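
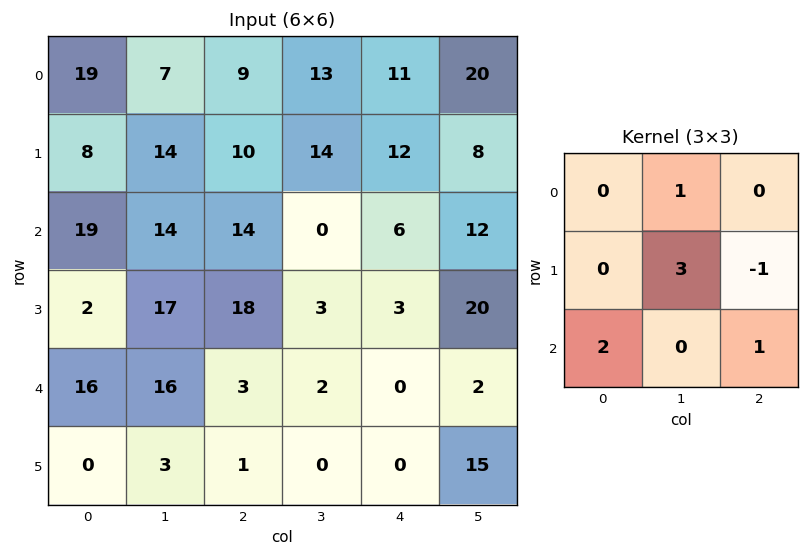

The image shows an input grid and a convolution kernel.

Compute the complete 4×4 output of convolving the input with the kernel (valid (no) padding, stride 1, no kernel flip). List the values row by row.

91 53 77 51
64 89 47 44
82 99 12 1
63 31 11 16

Output[0,0]: The receptive field on the input at this output position is [19 7 9 / 8 14 10 / 19 14 14]. Elementwise product with the kernel and sum: 7·1 + 14·3 + 10·-1 + 19·2 + 14·1.
Output[0,1]: The receptive field on the input at this output position is [7 9 13 / 14 10 14 / 14 14 0]. Elementwise product with the kernel and sum: 9·1 + 10·3 + 14·-1 + 14·2 + 0·1.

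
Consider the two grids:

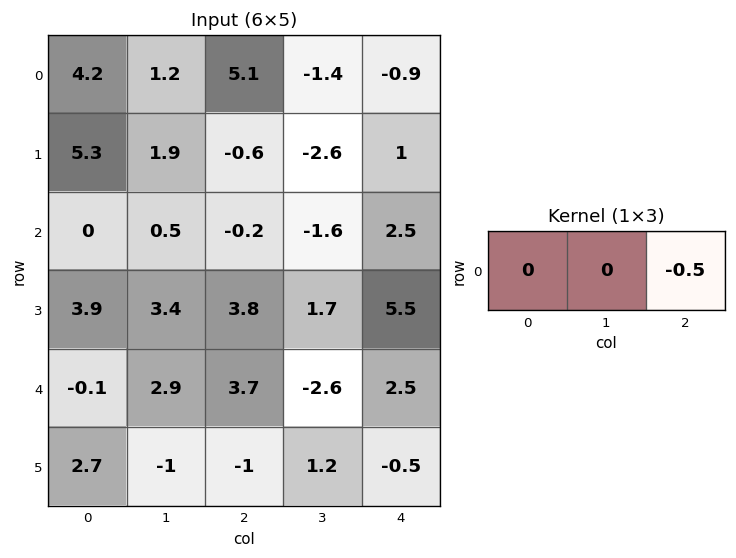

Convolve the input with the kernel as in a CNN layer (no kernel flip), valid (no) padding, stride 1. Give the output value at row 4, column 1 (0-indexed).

The receptive field on the input at this output position is [2.9 3.7 -2.6]. Elementwise product with the kernel and sum: -2.6·-0.5.

1.3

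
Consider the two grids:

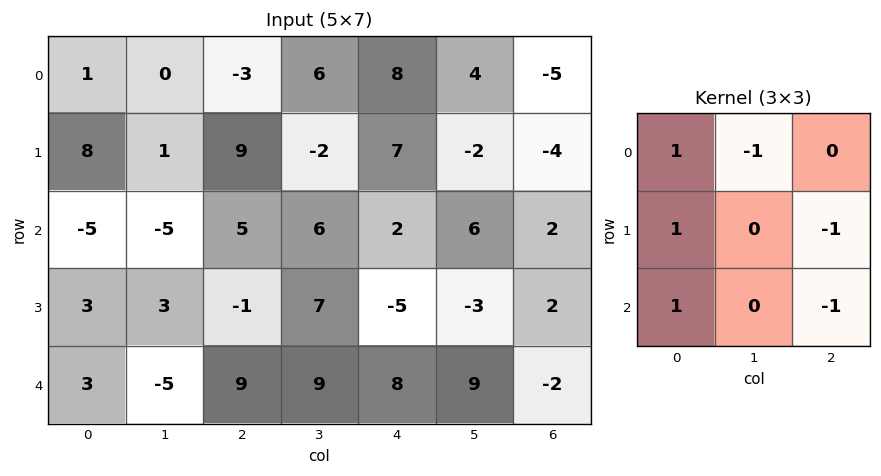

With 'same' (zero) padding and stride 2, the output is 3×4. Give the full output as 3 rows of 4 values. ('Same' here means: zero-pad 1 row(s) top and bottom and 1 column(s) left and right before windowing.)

Output[0,0]: The receptive field on the zero-padded input at this output position is [0 0 0 / 0 1 0 / 0 8 1]. Elementwise product with the kernel and sum: 0·1 + 0·-1 + 0·1 + 0·-1 + 0·1 + 1·-1.

-1 -3 2 2
-6 -23 1 5
2 -10 12 4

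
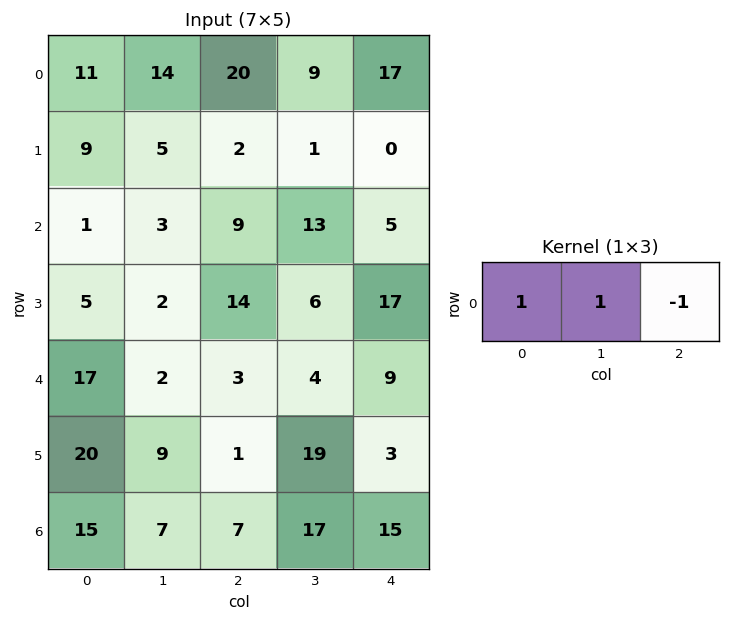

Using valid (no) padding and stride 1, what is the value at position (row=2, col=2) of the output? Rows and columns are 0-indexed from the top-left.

17

The receptive field on the input at this output position is [9 13 5]. Elementwise product with the kernel and sum: 9·1 + 13·1 + 5·-1.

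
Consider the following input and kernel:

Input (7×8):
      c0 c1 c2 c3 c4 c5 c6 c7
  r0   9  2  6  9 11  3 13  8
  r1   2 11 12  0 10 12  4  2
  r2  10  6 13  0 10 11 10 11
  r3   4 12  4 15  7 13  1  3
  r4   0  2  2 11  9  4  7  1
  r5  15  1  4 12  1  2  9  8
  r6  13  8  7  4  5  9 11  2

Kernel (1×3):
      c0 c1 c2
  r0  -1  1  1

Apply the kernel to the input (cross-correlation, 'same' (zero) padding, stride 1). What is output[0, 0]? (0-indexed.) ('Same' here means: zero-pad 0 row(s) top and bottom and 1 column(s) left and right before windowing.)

11

The receptive field on the zero-padded input at this output position is [0 9 2]. Elementwise product with the kernel and sum: 0·-1 + 9·1 + 2·1.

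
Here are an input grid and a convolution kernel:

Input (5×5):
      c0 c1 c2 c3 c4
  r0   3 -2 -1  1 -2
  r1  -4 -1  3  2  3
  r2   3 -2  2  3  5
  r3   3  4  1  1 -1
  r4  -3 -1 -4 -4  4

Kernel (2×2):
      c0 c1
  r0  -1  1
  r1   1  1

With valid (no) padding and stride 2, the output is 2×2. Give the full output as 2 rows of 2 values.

Output[0,0]: The receptive field on the input at this output position is [3 -2 / -4 -1]. Elementwise product with the kernel and sum: 3·-1 + -2·1 + -4·1 + -1·1.

-10 7
2 3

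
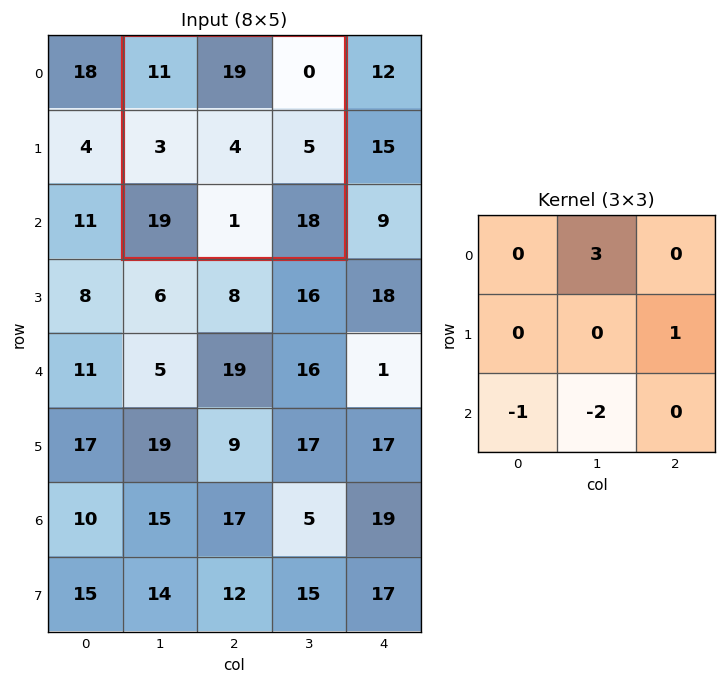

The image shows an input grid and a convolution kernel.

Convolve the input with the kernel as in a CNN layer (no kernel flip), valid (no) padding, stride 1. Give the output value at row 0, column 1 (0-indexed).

The receptive field on the input at this output position is [11 19 0 / 3 4 5 / 19 1 18]. Elementwise product with the kernel and sum: 19·3 + 5·1 + 19·-1 + 1·-2.

41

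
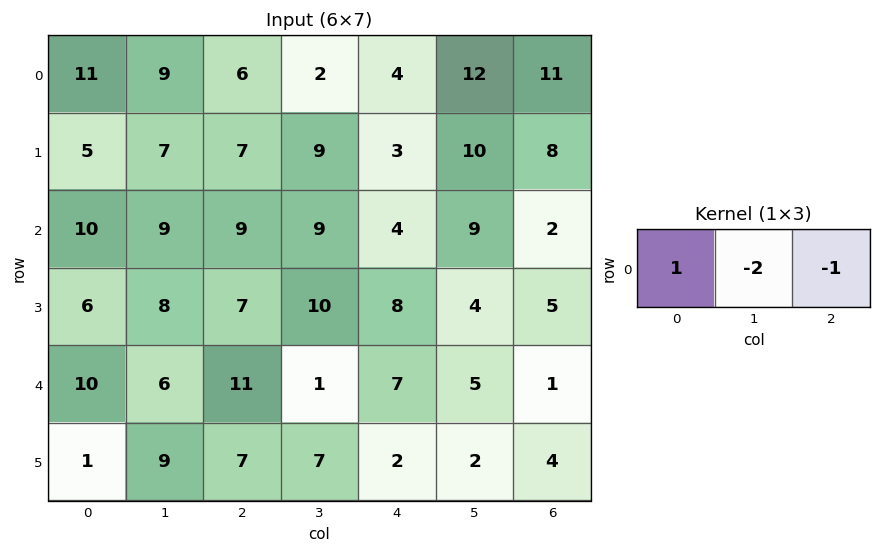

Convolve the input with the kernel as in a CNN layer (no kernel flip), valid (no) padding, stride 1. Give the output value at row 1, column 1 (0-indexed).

-16

The receptive field on the input at this output position is [7 7 9]. Elementwise product with the kernel and sum: 7·1 + 7·-2 + 9·-1.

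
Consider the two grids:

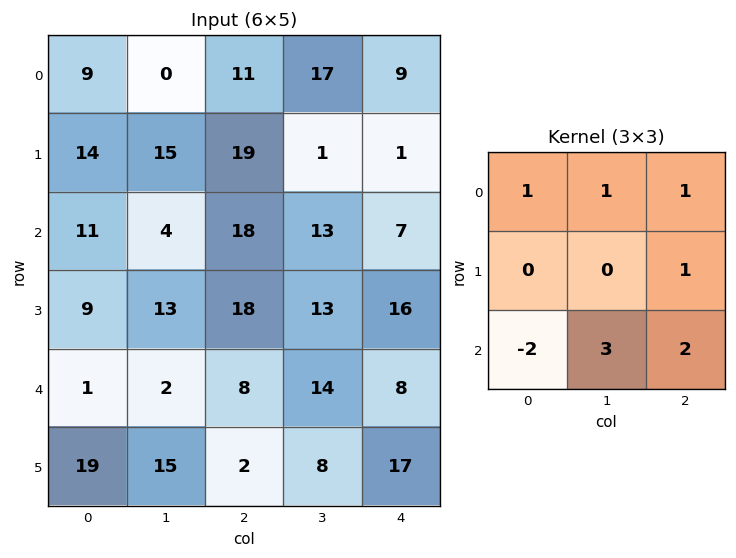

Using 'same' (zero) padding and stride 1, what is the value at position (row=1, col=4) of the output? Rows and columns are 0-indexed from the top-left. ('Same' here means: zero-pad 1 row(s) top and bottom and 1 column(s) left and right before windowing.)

The receptive field on the zero-padded input at this output position is [17 9 0 / 1 1 0 / 13 7 0]. Elementwise product with the kernel and sum: 17·1 + 9·1 + 0·1 + 0·1 + 13·-2 + 7·3 + 0·2.

21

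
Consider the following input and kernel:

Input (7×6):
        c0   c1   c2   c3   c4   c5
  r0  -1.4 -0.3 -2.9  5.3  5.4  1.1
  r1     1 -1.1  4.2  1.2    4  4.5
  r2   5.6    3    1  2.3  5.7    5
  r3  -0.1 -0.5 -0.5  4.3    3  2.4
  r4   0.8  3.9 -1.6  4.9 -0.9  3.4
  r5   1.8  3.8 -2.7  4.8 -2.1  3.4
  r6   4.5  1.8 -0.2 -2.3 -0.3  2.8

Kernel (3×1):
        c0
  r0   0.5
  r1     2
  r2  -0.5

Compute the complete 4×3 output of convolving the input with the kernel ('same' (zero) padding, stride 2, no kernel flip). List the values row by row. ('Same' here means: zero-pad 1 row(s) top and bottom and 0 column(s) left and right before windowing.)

Output[0,0]: The receptive field on the zero-padded input at this output position is [0 / -1.4 / 1]. Elementwise product with the kernel and sum: 0·0.5 + -1.4·2 + 1·-0.5.

-3.3 -7.9 8.8
11.75 4.35 11.9
0.65 -2.1 0.75
9.9 -1.75 -1.65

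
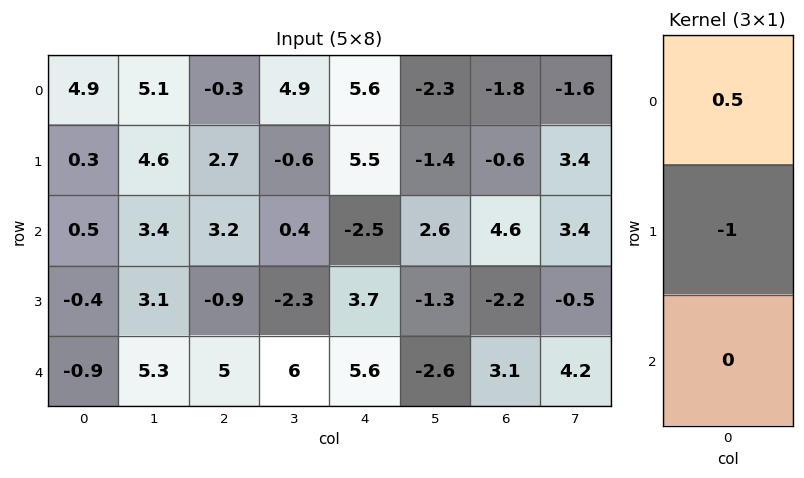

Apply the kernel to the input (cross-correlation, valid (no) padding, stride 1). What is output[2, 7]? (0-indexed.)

2.2

The receptive field on the input at this output position is [3.4 / -0.5 / 4.2]. Elementwise product with the kernel and sum: 3.4·0.5 + -0.5·-1.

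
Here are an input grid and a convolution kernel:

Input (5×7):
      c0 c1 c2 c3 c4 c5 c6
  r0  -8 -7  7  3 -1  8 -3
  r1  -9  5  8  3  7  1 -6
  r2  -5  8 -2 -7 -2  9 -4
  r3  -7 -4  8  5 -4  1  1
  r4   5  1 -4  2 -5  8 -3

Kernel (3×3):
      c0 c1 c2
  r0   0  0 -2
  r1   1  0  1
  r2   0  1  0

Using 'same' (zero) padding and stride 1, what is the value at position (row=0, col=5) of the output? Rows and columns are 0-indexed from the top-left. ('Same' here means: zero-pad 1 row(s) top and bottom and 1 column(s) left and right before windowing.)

-3

The receptive field on the zero-padded input at this output position is [0 0 0 / -1 8 -3 / 7 1 -6]. Elementwise product with the kernel and sum: 0·-2 + -1·1 + -3·1 + 1·1.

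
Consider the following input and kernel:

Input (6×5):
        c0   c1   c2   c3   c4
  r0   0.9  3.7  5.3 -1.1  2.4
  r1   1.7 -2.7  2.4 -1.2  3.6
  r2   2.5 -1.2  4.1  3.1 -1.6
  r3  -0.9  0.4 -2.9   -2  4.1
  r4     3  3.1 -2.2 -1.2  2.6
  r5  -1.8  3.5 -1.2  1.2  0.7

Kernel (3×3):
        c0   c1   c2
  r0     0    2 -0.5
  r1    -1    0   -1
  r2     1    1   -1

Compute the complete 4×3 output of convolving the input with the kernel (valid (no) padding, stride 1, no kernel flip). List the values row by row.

Output[0,0]: The receptive field on the input at this output position is [0.9 3.7 5.3 / 1.7 -2.7 2.4 / 2.5 -1.2 4.1]. Elementwise product with the kernel and sum: 3.7·2 + 5.3·-0.5 + 1.7·-1 + 2.4·-1 + 2.5·1 + -1.2·1 + 4.1·-1.
Output[0,1]: The receptive field on the input at this output position is [3.7 5.3 -1.1 / -2.7 2.4 -1.2 / -1.2 4.1 3.1]. Elementwise product with the kernel and sum: 5.3·2 + -1.1·-0.5 + -2.7·-1 + -1.2·-1 + -1.2·1 + 4.1·1 + 3.1·-1.

-2.15 14.85 -0.6
-10.8 3 -15.7
7.65 10.35 -0.2
4.35 -5.6 -7.15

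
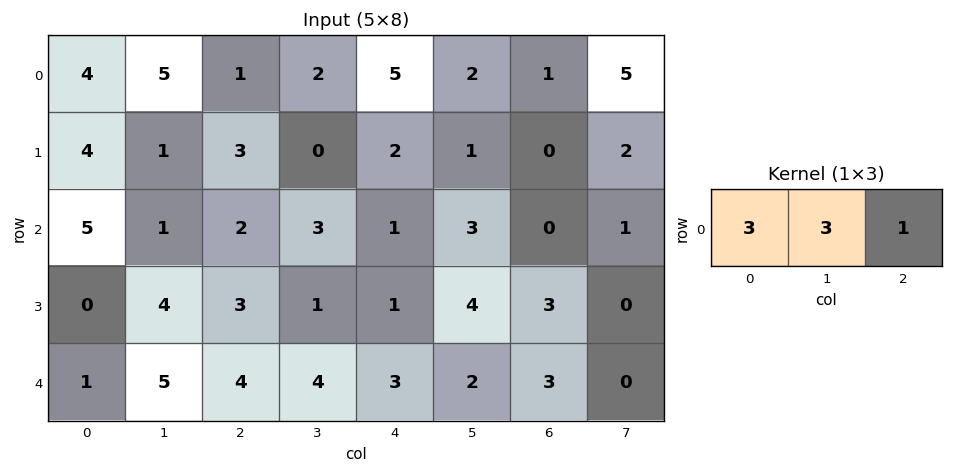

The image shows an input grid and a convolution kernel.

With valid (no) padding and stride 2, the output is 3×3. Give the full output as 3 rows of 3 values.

28 14 22
20 16 12
22 27 18

Output[0,0]: The receptive field on the input at this output position is [4 5 1]. Elementwise product with the kernel and sum: 4·3 + 5·3 + 1·1.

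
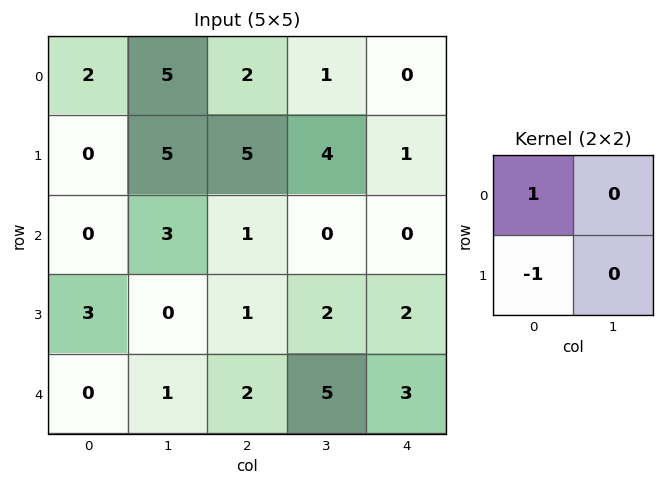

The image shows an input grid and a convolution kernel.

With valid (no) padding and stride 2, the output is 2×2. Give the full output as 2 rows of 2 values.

Output[0,0]: The receptive field on the input at this output position is [2 5 / 0 5]. Elementwise product with the kernel and sum: 2·1 + 0·-1.

2 -3
-3 0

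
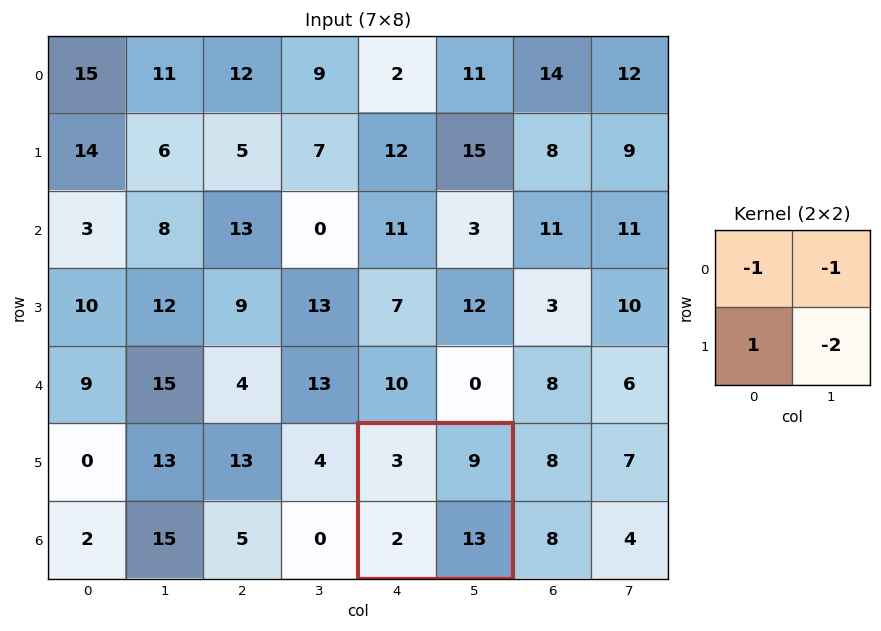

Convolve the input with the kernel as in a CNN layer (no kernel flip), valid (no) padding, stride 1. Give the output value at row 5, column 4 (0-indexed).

The receptive field on the input at this output position is [3 9 / 2 13]. Elementwise product with the kernel and sum: 3·-1 + 9·-1 + 2·1 + 13·-2.

-36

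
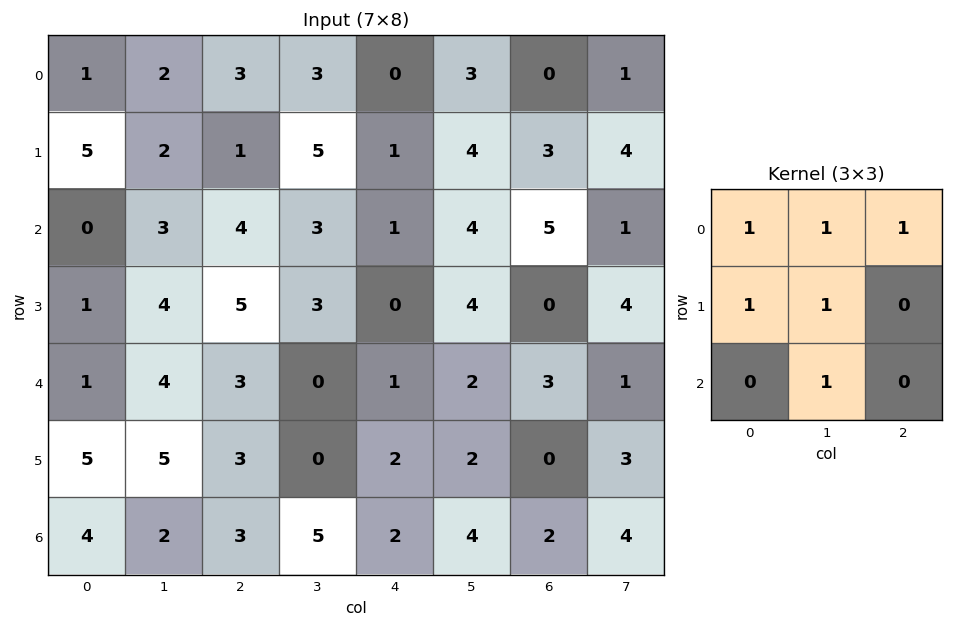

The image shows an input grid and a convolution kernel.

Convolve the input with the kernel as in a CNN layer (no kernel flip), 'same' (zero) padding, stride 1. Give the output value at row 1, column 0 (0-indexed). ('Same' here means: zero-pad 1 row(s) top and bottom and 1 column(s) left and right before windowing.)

8

The receptive field on the zero-padded input at this output position is [0 1 2 / 0 5 2 / 0 0 3]. Elementwise product with the kernel and sum: 0·1 + 1·1 + 2·1 + 0·1 + 5·1 + 0·1.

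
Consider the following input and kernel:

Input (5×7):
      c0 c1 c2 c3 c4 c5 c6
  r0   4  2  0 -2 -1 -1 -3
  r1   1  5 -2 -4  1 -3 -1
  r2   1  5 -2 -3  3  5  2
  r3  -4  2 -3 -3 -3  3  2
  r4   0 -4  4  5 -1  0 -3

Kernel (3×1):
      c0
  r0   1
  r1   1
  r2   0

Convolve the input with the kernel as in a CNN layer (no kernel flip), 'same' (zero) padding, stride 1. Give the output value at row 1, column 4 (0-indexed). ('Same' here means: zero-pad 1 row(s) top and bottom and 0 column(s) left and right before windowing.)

The receptive field on the zero-padded input at this output position is [-1 / 1 / 3]. Elementwise product with the kernel and sum: -1·1 + 1·1.

0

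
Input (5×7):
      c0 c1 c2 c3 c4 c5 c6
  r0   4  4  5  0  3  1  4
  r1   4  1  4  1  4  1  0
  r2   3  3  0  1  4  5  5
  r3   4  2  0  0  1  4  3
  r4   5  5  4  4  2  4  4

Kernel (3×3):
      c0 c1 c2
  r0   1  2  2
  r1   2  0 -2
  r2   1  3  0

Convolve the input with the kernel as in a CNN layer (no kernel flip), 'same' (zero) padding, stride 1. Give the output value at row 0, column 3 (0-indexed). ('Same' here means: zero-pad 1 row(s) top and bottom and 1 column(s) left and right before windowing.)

11

The receptive field on the zero-padded input at this output position is [0 0 0 / 5 0 3 / 4 1 4]. Elementwise product with the kernel and sum: 0·1 + 0·2 + 0·2 + 5·2 + 3·-2 + 4·1 + 1·3.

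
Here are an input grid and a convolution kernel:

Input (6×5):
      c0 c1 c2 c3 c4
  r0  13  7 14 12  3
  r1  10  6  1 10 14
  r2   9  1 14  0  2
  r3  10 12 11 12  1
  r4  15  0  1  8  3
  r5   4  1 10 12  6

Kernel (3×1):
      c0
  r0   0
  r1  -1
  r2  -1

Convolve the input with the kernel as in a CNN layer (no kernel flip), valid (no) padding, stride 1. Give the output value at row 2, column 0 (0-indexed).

The receptive field on the input at this output position is [9 / 10 / 15]. Elementwise product with the kernel and sum: 10·-1 + 15·-1.

-25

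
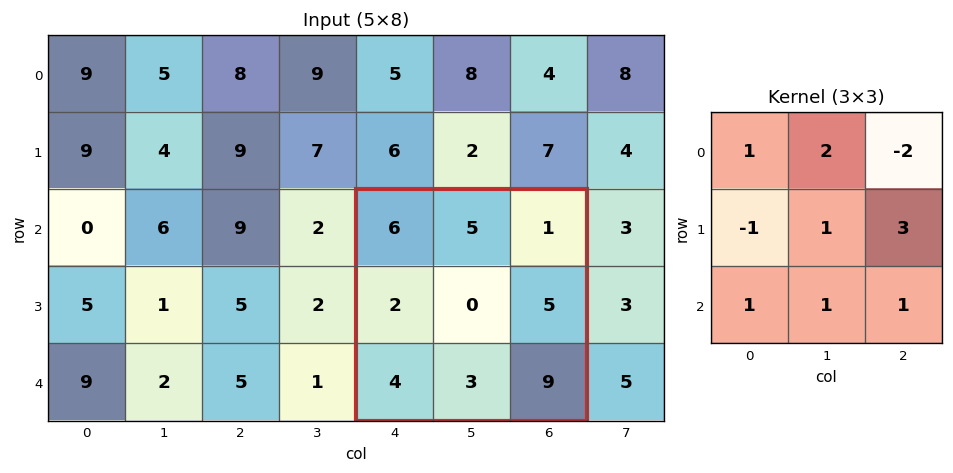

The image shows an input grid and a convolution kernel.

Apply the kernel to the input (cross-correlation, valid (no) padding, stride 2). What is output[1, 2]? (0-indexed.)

The receptive field on the input at this output position is [6 5 1 / 2 0 5 / 4 3 9]. Elementwise product with the kernel and sum: 6·1 + 5·2 + 1·-2 + 2·-1 + 0·1 + 5·3 + 4·1 + 3·1 + 9·1.

43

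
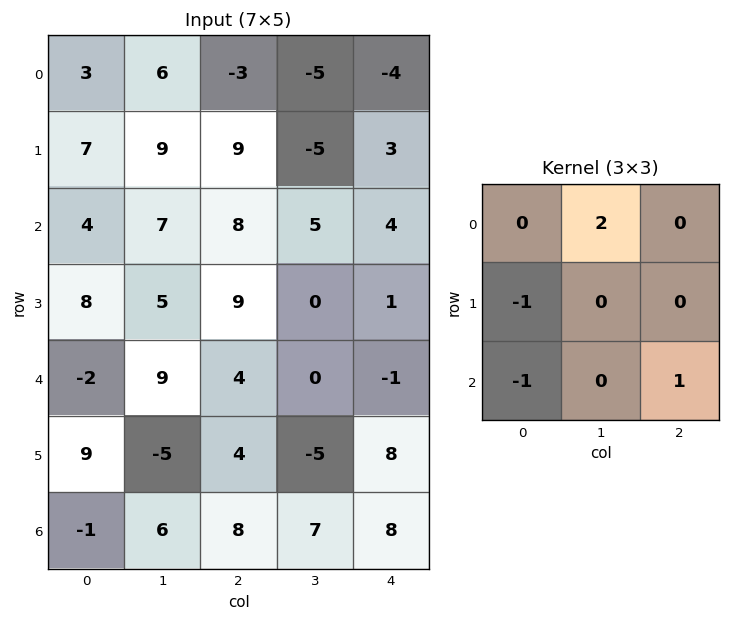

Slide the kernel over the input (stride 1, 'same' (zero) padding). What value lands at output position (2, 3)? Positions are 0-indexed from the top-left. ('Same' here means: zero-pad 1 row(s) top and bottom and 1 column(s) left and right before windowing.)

-26

The receptive field on the zero-padded input at this output position is [9 -5 3 / 8 5 4 / 9 0 1]. Elementwise product with the kernel and sum: -5·2 + 8·-1 + 9·-1 + 1·1.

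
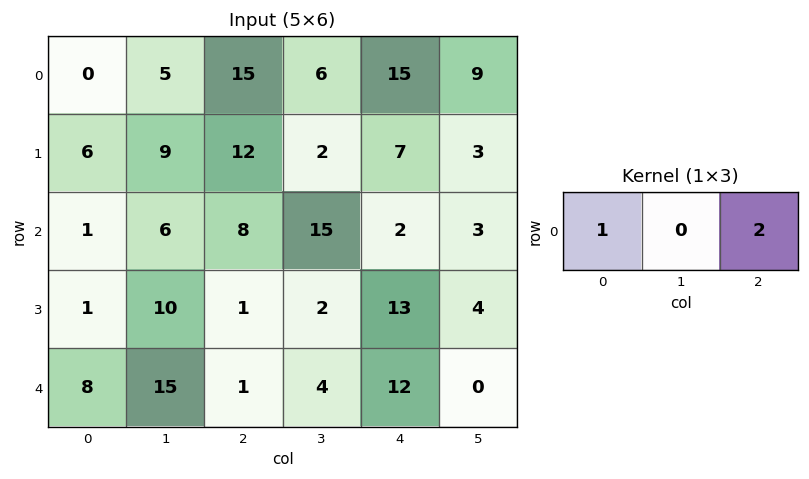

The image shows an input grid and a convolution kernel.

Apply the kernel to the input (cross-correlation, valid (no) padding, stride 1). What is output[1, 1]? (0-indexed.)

The receptive field on the input at this output position is [9 12 2]. Elementwise product with the kernel and sum: 9·1 + 2·2.

13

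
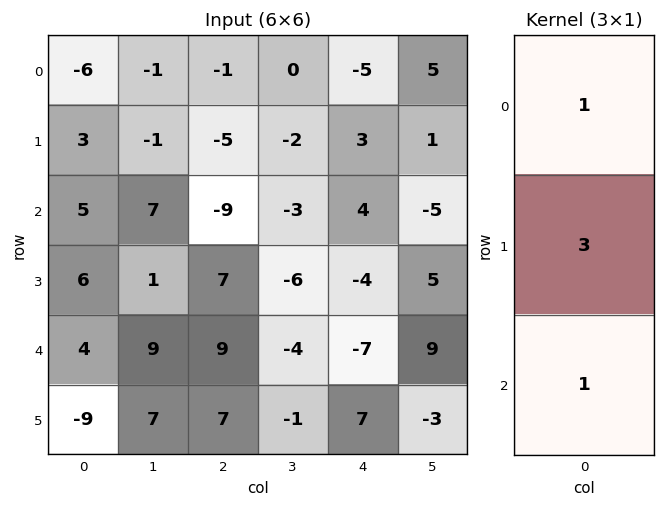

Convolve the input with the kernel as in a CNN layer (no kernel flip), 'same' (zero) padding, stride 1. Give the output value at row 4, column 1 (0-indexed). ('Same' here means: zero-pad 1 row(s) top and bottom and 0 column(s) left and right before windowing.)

35

The receptive field on the zero-padded input at this output position is [1 / 9 / 7]. Elementwise product with the kernel and sum: 1·1 + 9·3 + 7·1.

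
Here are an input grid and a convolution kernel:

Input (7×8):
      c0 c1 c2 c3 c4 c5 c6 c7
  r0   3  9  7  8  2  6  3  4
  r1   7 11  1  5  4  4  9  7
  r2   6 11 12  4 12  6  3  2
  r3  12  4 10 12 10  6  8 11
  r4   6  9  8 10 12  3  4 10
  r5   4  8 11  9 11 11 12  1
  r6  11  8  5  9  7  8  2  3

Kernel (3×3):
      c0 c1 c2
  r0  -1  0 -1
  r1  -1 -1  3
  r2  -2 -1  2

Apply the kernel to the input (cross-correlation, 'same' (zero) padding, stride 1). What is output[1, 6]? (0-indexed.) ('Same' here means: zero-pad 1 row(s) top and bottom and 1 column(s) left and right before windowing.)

The receptive field on the zero-padded input at this output position is [6 3 4 / 4 9 7 / 6 3 2]. Elementwise product with the kernel and sum: 6·-1 + 4·-1 + 4·-1 + 9·-1 + 7·3 + 6·-2 + 3·-1 + 2·2.

-13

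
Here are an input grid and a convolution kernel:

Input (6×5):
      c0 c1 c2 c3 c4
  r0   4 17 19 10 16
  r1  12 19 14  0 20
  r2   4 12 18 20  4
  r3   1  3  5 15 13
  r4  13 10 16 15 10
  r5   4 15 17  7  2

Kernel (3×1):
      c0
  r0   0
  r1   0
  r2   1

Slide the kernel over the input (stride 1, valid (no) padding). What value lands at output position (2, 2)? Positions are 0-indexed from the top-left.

The receptive field on the input at this output position is [18 / 5 / 16]. Elementwise product with the kernel and sum: 16·1.

16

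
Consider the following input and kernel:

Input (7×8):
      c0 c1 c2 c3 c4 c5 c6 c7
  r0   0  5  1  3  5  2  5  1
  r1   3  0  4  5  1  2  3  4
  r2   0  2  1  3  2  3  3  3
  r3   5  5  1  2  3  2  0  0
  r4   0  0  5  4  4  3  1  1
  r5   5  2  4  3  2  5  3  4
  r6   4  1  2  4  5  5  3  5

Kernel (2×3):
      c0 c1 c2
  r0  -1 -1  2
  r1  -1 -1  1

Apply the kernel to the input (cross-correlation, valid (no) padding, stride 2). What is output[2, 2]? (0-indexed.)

-9

The receptive field on the input at this output position is [4 3 1 / 2 5 3]. Elementwise product with the kernel and sum: 4·-1 + 3·-1 + 1·2 + 2·-1 + 5·-1 + 3·1.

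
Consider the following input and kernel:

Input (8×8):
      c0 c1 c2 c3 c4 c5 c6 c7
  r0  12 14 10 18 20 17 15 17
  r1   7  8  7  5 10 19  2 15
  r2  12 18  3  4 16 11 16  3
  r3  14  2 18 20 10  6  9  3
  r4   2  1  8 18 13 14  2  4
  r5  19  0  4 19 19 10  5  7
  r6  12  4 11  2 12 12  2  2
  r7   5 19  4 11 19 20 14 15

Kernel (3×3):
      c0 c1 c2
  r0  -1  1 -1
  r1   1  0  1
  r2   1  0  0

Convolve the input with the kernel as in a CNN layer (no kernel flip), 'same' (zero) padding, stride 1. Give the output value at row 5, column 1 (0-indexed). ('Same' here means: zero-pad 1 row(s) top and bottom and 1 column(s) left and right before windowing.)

The receptive field on the zero-padded input at this output position is [2 1 8 / 19 0 4 / 12 4 11]. Elementwise product with the kernel and sum: 2·-1 + 1·1 + 8·-1 + 19·1 + 4·1 + 12·1.

26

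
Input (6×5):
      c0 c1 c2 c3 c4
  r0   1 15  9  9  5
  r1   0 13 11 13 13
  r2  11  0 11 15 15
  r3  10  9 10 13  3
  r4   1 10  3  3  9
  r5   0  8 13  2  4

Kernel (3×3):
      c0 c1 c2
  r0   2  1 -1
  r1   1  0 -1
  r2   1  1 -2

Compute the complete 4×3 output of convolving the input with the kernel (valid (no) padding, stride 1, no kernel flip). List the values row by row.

-14 11 16
1 2 35
16 -1 17
-1 39 31

Output[0,0]: The receptive field on the input at this output position is [1 15 9 / 0 13 11 / 11 0 11]. Elementwise product with the kernel and sum: 1·2 + 15·1 + 9·-1 + 0·1 + 11·-1 + 11·1 + 0·1 + 11·-2.
Output[0,1]: The receptive field on the input at this output position is [15 9 9 / 13 11 13 / 0 11 15]. Elementwise product with the kernel and sum: 15·2 + 9·1 + 9·-1 + 13·1 + 13·-1 + 0·1 + 11·1 + 15·-2.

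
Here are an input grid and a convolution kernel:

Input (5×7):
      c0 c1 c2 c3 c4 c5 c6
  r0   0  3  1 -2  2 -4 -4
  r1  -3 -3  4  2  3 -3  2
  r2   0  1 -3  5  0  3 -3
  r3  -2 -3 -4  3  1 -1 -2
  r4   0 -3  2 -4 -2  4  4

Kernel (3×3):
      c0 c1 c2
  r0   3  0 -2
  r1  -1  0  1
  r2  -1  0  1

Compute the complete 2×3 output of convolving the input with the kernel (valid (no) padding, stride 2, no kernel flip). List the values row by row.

2 1 10
6 -8 9

Output[0,0]: The receptive field on the input at this output position is [0 3 1 / -3 -3 4 / 0 1 -3]. Elementwise product with the kernel and sum: 0·3 + 1·-2 + -3·-1 + 4·1 + 0·-1 + -3·1.
Output[0,1]: The receptive field on the input at this output position is [1 -2 2 / 4 2 3 / -3 5 0]. Elementwise product with the kernel and sum: 1·3 + 2·-2 + 4·-1 + 3·1 + -3·-1 + 0·1.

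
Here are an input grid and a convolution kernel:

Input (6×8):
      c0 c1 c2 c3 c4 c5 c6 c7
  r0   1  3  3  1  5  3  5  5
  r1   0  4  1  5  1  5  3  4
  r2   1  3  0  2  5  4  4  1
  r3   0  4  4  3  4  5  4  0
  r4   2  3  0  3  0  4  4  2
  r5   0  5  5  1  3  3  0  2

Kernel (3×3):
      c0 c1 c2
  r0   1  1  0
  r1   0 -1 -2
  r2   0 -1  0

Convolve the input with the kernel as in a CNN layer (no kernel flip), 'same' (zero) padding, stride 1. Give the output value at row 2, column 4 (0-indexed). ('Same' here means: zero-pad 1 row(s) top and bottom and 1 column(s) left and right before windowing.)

-11

The receptive field on the zero-padded input at this output position is [5 1 5 / 2 5 4 / 3 4 5]. Elementwise product with the kernel and sum: 5·1 + 1·1 + 5·-1 + 4·-2 + 4·-1.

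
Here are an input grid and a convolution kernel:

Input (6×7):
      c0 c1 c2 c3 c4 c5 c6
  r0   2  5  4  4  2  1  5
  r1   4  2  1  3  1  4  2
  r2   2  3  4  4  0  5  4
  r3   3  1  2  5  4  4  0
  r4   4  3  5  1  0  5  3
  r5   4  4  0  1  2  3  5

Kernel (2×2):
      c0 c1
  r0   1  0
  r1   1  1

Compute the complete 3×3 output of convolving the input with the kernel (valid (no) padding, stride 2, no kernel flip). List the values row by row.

8 8 7
6 11 8
12 6 5

Output[0,0]: The receptive field on the input at this output position is [2 5 / 4 2]. Elementwise product with the kernel and sum: 2·1 + 4·1 + 2·1.
Output[0,1]: The receptive field on the input at this output position is [4 4 / 1 3]. Elementwise product with the kernel and sum: 4·1 + 1·1 + 3·1.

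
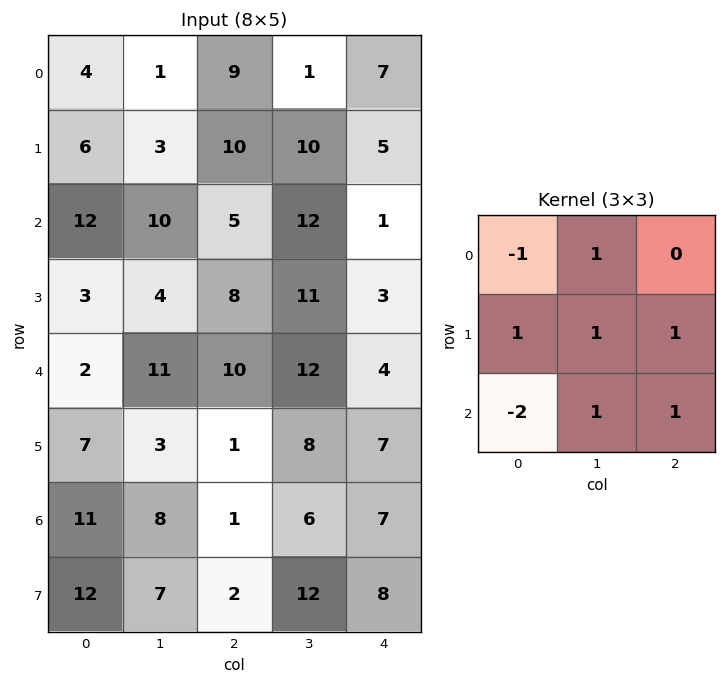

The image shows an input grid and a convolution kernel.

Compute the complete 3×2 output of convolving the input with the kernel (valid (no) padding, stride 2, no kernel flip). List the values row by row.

7 20
30 25
7 29

Output[0,0]: The receptive field on the input at this output position is [4 1 9 / 6 3 10 / 12 10 5]. Elementwise product with the kernel and sum: 4·-1 + 1·1 + 6·1 + 3·1 + 10·1 + 12·-2 + 10·1 + 5·1.
Output[0,1]: The receptive field on the input at this output position is [9 1 7 / 10 10 5 / 5 12 1]. Elementwise product with the kernel and sum: 9·-1 + 1·1 + 10·1 + 10·1 + 5·1 + 5·-2 + 12·1 + 1·1.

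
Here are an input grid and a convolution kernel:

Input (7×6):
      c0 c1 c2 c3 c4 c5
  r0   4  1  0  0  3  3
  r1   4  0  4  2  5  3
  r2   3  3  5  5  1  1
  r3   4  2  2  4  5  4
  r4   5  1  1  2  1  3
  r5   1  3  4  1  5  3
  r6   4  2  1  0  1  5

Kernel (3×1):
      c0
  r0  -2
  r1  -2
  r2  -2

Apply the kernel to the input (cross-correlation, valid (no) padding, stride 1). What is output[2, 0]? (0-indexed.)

The receptive field on the input at this output position is [3 / 4 / 5]. Elementwise product with the kernel and sum: 3·-2 + 4·-2 + 5·-2.

-24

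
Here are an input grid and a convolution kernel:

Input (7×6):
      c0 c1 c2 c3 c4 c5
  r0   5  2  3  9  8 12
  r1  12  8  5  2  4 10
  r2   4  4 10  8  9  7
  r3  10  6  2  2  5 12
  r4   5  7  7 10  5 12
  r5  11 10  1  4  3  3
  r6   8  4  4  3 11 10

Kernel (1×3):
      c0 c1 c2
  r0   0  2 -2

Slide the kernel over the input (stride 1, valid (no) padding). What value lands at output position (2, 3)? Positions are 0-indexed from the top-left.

The receptive field on the input at this output position is [8 9 7]. Elementwise product with the kernel and sum: 9·2 + 7·-2.

4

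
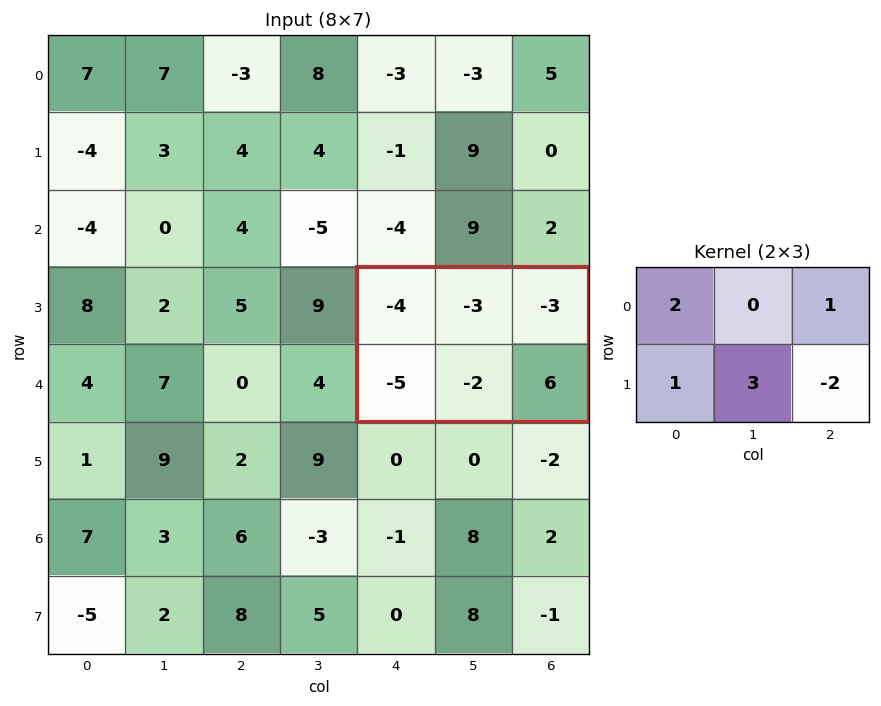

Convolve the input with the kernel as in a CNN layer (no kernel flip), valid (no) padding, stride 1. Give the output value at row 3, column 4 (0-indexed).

-34

The receptive field on the input at this output position is [-4 -3 -3 / -5 -2 6]. Elementwise product with the kernel and sum: -4·2 + -3·1 + -5·1 + -2·3 + 6·-2.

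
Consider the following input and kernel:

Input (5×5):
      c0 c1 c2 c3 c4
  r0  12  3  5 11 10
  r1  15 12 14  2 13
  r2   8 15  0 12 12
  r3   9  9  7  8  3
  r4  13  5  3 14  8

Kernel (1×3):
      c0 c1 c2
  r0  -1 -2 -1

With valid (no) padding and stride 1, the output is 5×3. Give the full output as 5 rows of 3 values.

Output[0,0]: The receptive field on the input at this output position is [12 3 5]. Elementwise product with the kernel and sum: 12·-1 + 3·-2 + 5·-1.
Output[0,1]: The receptive field on the input at this output position is [3 5 11]. Elementwise product with the kernel and sum: 3·-1 + 5·-2 + 11·-1.

-23 -24 -37
-53 -42 -31
-38 -27 -36
-34 -31 -26
-26 -25 -39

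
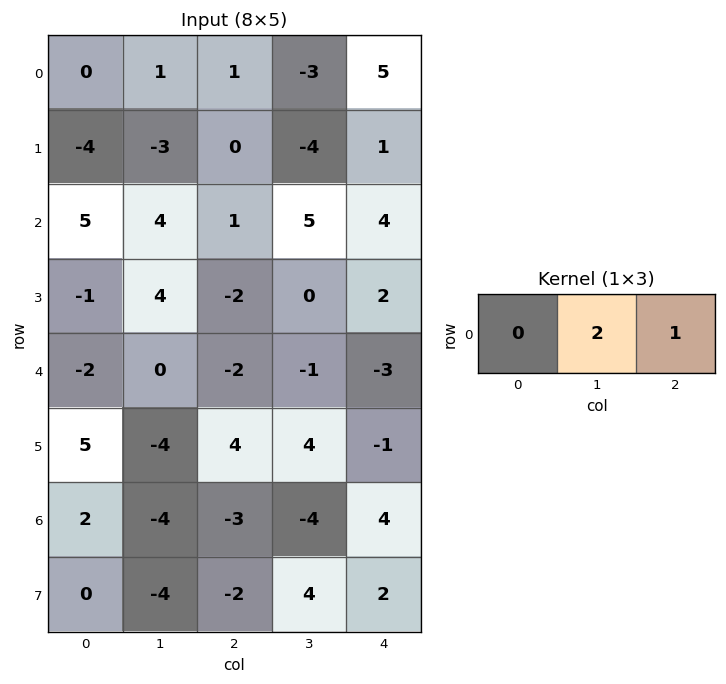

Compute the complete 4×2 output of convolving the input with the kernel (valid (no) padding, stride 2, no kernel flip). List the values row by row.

Output[0,0]: The receptive field on the input at this output position is [0 1 1]. Elementwise product with the kernel and sum: 1·2 + 1·1.

3 -1
9 14
-2 -5
-11 -4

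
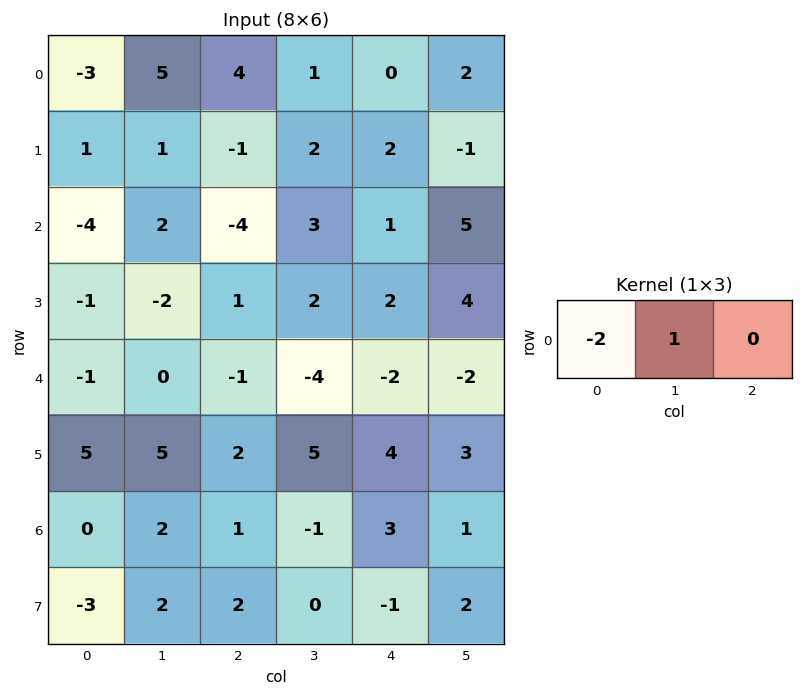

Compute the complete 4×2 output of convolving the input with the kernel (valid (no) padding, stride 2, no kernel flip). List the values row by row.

Output[0,0]: The receptive field on the input at this output position is [-3 5 4]. Elementwise product with the kernel and sum: -3·-2 + 5·1.
Output[0,1]: The receptive field on the input at this output position is [4 1 0]. Elementwise product with the kernel and sum: 4·-2 + 1·1.

11 -7
10 11
2 -2
2 -3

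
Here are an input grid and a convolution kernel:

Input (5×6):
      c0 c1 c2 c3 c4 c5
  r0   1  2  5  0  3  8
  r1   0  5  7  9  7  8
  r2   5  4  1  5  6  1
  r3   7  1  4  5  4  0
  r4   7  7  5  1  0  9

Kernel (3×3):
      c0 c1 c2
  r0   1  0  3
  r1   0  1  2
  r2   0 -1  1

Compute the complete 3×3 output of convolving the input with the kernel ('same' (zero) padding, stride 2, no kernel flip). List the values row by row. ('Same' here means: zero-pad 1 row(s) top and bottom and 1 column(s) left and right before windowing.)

10 7 20
22 44 37
24 23 23

Output[0,0]: The receptive field on the zero-padded input at this output position is [0 0 0 / 0 1 2 / 0 0 5]. Elementwise product with the kernel and sum: 0·1 + 0·3 + 1·1 + 2·2 + 0·-1 + 5·1.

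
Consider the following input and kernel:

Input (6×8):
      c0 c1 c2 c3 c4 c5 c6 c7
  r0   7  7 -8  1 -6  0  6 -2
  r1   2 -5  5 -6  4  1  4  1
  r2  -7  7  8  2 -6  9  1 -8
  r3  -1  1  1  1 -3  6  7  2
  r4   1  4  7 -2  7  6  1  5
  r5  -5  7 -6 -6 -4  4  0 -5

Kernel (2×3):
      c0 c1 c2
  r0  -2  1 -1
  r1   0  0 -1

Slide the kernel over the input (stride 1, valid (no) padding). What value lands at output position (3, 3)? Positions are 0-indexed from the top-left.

The receptive field on the input at this output position is [1 -3 6 / -2 7 6]. Elementwise product with the kernel and sum: 1·-2 + -3·1 + 6·-1 + 6·-1.

-17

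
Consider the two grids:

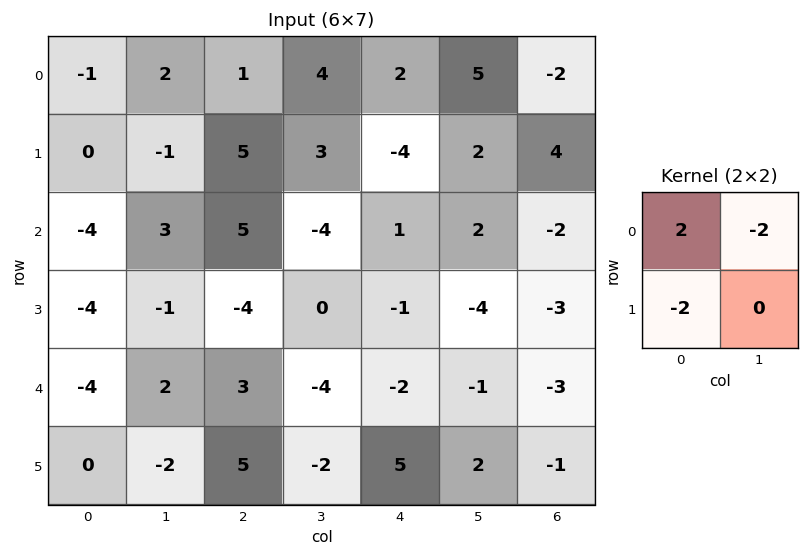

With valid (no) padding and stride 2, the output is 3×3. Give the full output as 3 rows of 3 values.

-6 -16 2
-6 26 0
-12 4 -12

Output[0,0]: The receptive field on the input at this output position is [-1 2 / 0 -1]. Elementwise product with the kernel and sum: -1·2 + 2·-2 + 0·-2.
Output[0,1]: The receptive field on the input at this output position is [1 4 / 5 3]. Elementwise product with the kernel and sum: 1·2 + 4·-2 + 5·-2.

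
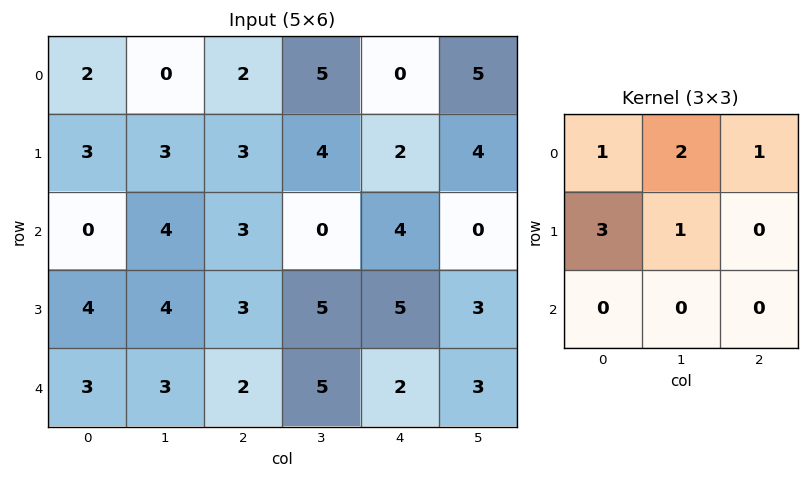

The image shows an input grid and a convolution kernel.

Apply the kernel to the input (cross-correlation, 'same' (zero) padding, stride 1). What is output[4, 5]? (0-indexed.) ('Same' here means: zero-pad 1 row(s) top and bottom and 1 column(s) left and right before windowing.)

The receptive field on the zero-padded input at this output position is [5 3 0 / 2 3 0 / 0 0 0]. Elementwise product with the kernel and sum: 5·1 + 3·2 + 0·1 + 2·3 + 3·1.

20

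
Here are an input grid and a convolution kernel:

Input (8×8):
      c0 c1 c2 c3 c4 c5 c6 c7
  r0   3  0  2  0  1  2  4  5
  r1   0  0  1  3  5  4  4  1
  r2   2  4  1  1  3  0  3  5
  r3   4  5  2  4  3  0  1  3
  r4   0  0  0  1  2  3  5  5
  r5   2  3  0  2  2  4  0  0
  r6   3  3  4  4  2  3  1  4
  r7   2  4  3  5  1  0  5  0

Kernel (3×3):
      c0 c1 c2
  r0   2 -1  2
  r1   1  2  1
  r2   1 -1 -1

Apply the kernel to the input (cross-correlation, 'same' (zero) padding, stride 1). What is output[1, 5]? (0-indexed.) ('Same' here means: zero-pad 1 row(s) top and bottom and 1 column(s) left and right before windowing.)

25

The receptive field on the zero-padded input at this output position is [1 2 4 / 5 4 4 / 3 0 3]. Elementwise product with the kernel and sum: 1·2 + 2·-1 + 4·2 + 5·1 + 4·2 + 4·1 + 3·1 + 0·-1 + 3·-1.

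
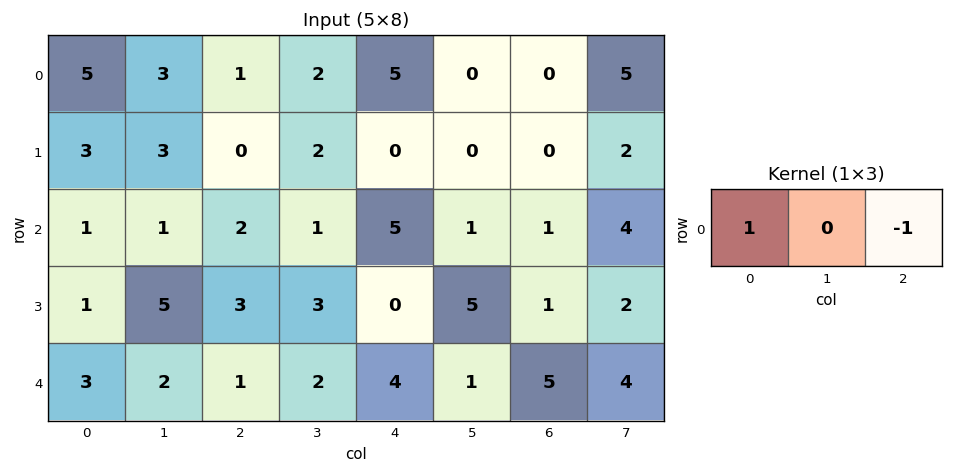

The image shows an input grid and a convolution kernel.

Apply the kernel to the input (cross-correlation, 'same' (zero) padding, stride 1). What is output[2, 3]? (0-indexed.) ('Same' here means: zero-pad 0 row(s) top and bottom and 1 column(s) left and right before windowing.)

-3

The receptive field on the zero-padded input at this output position is [2 1 5]. Elementwise product with the kernel and sum: 2·1 + 5·-1.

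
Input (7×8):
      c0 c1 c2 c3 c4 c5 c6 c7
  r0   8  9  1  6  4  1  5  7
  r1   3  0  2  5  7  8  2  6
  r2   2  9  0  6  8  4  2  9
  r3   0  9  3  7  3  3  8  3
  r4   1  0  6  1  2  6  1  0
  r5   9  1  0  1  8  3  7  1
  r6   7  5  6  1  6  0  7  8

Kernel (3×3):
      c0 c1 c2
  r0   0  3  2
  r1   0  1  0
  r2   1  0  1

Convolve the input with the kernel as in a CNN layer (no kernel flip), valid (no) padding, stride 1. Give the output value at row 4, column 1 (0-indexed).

26

The receptive field on the input at this output position is [0 6 1 / 1 0 1 / 5 6 1]. Elementwise product with the kernel and sum: 6·3 + 1·2 + 0·1 + 5·1 + 1·1.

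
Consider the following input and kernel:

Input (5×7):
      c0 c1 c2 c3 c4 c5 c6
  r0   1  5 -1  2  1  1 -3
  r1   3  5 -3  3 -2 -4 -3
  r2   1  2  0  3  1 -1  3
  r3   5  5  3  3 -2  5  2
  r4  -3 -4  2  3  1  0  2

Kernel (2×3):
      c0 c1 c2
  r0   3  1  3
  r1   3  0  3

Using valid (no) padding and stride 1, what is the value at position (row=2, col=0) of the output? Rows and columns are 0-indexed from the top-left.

The receptive field on the input at this output position is [1 2 0 / 5 5 3]. Elementwise product with the kernel and sum: 1·3 + 2·1 + 0·3 + 5·3 + 3·3.

29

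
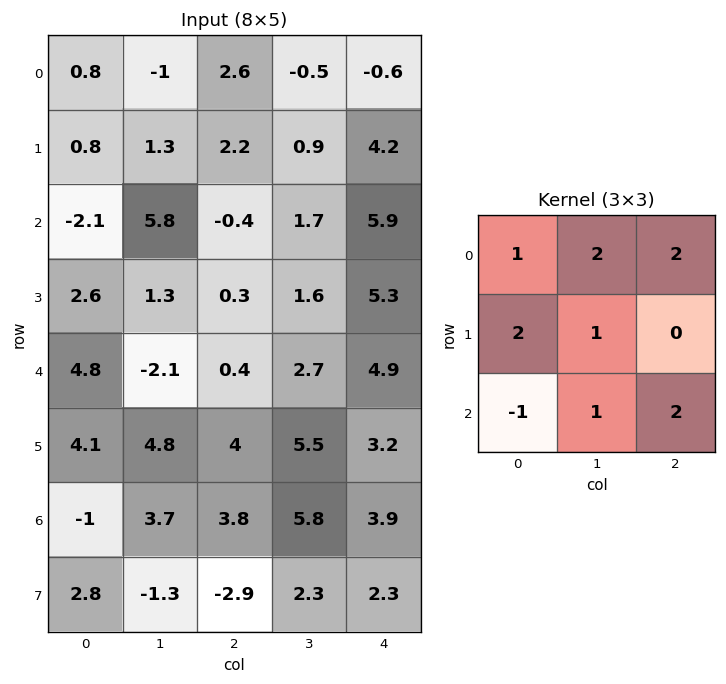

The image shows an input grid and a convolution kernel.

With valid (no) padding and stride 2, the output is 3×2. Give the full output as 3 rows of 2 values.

14 19.6
9.1 29.1
26.7 38.9

Output[0,0]: The receptive field on the input at this output position is [0.8 -1 2.6 / 0.8 1.3 2.2 / -2.1 5.8 -0.4]. Elementwise product with the kernel and sum: 0.8·1 + -1·2 + 2.6·2 + 0.8·2 + 1.3·1 + -2.1·-1 + 5.8·1 + -0.4·2.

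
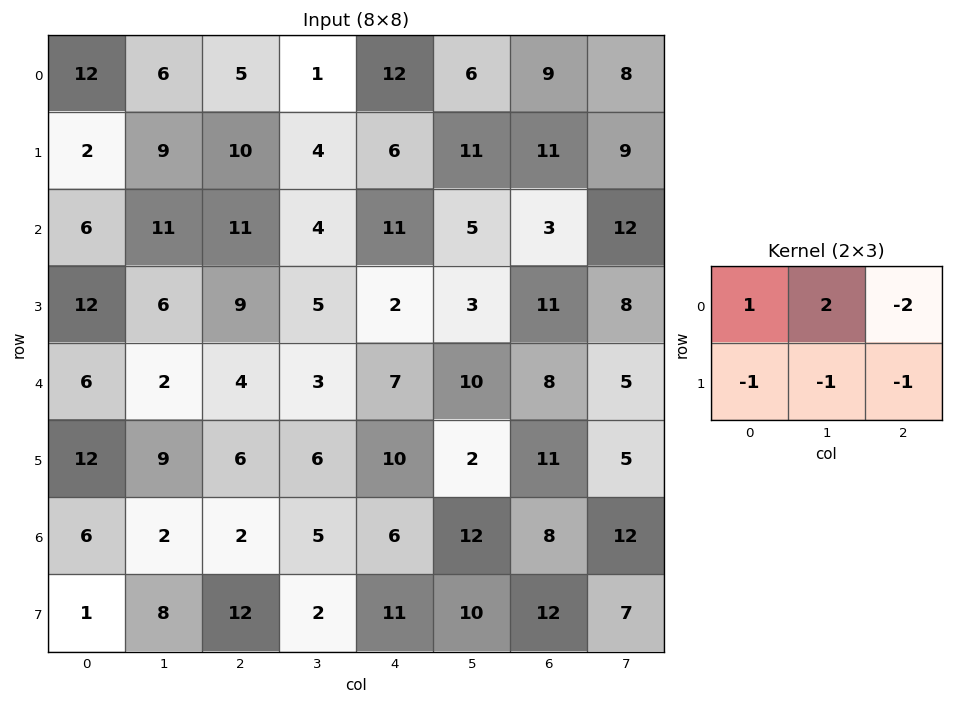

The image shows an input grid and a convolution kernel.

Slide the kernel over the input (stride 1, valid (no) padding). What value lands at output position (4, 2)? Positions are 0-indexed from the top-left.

The receptive field on the input at this output position is [4 3 7 / 6 6 10]. Elementwise product with the kernel and sum: 4·1 + 3·2 + 7·-2 + 6·-1 + 6·-1 + 10·-1.

-26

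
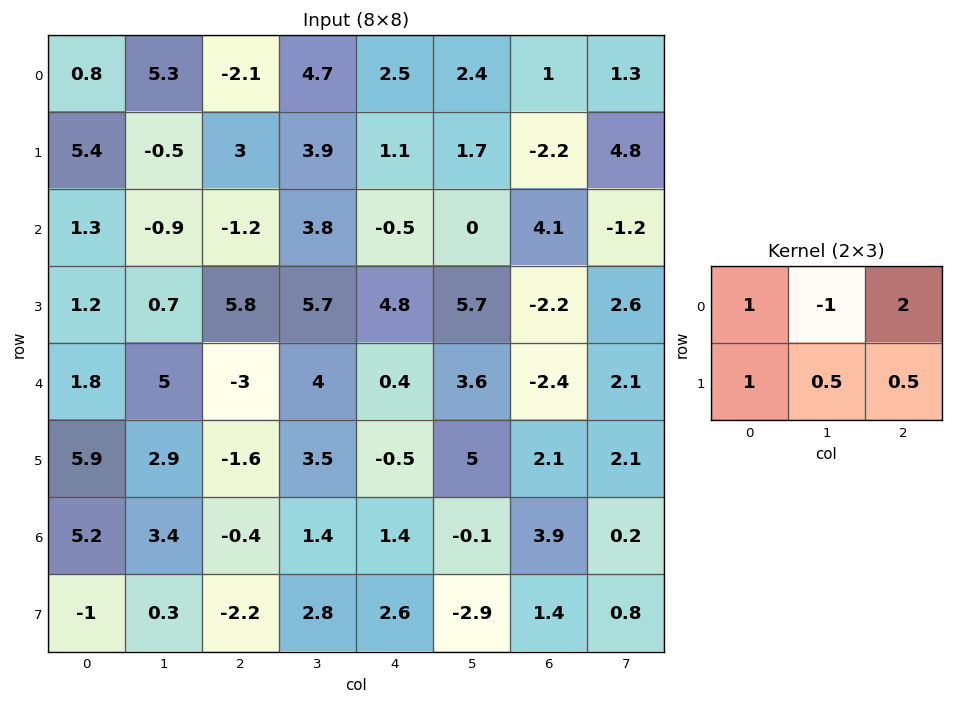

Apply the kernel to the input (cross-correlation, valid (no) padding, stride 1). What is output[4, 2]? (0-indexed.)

-6.3

The receptive field on the input at this output position is [-3 4 0.4 / -1.6 3.5 -0.5]. Elementwise product with the kernel and sum: -3·1 + 4·-1 + 0.4·2 + -1.6·1 + 3.5·0.5 + -0.5·0.5.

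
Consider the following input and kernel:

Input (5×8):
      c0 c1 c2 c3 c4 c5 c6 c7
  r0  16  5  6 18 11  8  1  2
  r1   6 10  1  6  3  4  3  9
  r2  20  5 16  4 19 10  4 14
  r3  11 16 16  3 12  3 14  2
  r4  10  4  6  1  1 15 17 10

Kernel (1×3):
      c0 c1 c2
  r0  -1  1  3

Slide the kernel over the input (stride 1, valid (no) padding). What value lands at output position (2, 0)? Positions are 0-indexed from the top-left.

33

The receptive field on the input at this output position is [20 5 16]. Elementwise product with the kernel and sum: 20·-1 + 5·1 + 16·3.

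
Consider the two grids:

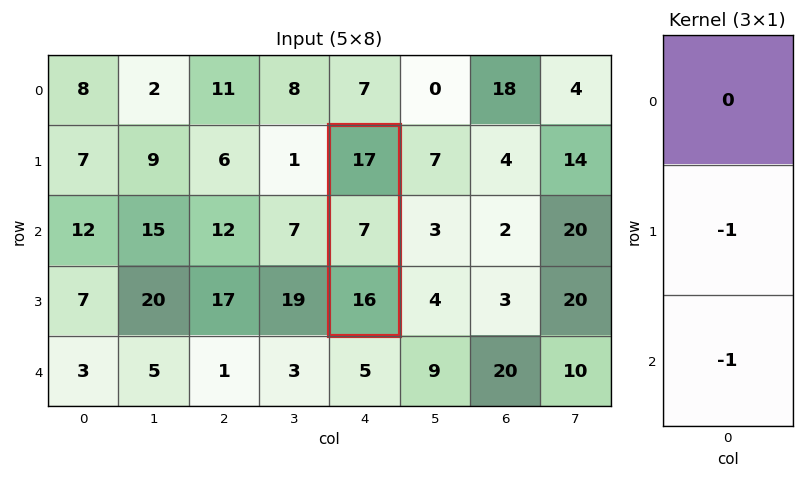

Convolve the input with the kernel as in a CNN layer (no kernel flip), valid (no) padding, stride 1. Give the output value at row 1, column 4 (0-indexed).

-23

The receptive field on the input at this output position is [17 / 7 / 16]. Elementwise product with the kernel and sum: 7·-1 + 16·-1.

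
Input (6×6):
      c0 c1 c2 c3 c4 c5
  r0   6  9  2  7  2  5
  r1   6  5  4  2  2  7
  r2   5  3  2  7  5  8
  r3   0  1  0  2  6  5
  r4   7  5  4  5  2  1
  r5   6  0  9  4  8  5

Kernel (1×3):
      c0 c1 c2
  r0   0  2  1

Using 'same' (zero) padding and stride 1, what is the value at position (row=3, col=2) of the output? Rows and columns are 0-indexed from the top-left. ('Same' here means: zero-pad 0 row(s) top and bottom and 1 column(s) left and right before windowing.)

The receptive field on the zero-padded input at this output position is [1 0 2]. Elementwise product with the kernel and sum: 0·2 + 2·1.

2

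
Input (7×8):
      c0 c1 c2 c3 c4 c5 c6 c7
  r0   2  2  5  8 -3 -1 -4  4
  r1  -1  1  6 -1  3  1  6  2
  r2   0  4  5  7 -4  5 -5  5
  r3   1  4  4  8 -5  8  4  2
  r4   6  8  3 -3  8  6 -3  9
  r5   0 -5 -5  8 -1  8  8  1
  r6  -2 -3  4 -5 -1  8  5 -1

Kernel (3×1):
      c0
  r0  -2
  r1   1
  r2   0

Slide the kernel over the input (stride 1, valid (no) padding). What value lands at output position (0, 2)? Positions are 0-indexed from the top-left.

-4

The receptive field on the input at this output position is [5 / 6 / 5]. Elementwise product with the kernel and sum: 5·-2 + 6·1.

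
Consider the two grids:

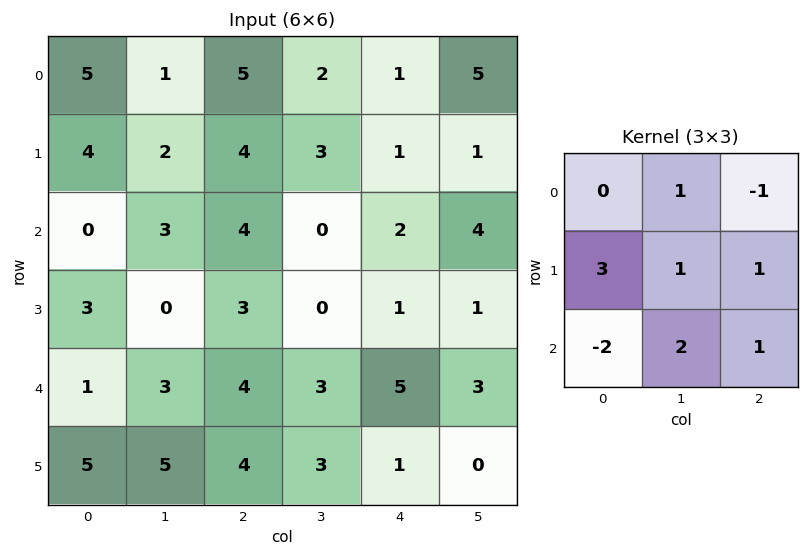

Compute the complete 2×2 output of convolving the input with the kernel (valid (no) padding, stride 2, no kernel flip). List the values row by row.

Output[0,0]: The receptive field on the input at this output position is [5 1 5 / 4 2 4 / 0 3 4]. Elementwise product with the kernel and sum: 1·1 + 5·-1 + 4·3 + 2·1 + 4·1 + 0·-2 + 3·2 + 4·1.
Output[0,1]: The receptive field on the input at this output position is [5 2 1 / 4 3 1 / 4 0 2]. Elementwise product with the kernel and sum: 2·1 + 1·-1 + 4·3 + 3·1 + 1·1 + 4·-2 + 0·2 + 2·1.

24 11
19 11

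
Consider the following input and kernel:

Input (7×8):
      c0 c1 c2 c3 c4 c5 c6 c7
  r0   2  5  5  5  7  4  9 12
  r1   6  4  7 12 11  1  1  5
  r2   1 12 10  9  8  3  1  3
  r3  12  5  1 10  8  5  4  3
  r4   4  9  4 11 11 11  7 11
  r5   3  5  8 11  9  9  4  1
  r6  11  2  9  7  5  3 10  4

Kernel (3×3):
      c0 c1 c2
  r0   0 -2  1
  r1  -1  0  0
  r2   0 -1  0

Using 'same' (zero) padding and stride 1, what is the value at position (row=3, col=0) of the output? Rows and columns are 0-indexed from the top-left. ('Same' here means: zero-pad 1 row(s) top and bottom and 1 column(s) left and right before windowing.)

The receptive field on the zero-padded input at this output position is [0 1 12 / 0 12 5 / 0 4 9]. Elementwise product with the kernel and sum: 1·-2 + 12·1 + 0·-1 + 4·-1.

6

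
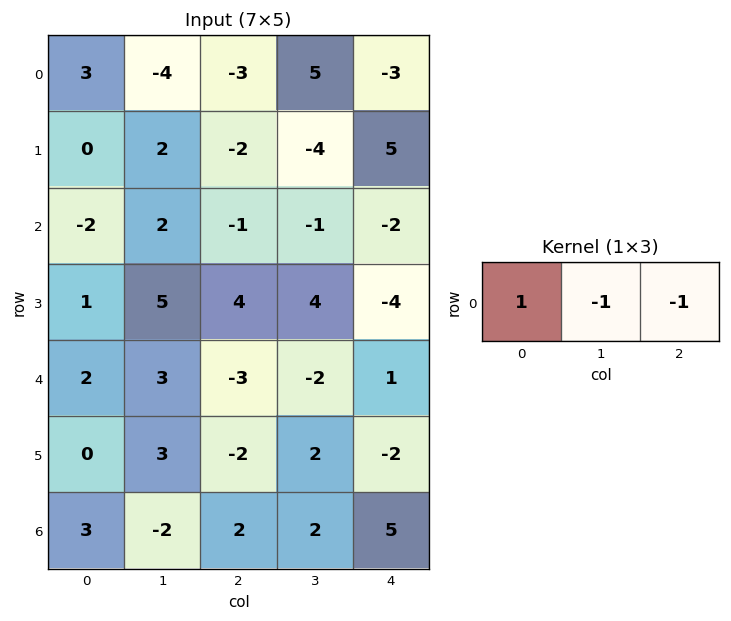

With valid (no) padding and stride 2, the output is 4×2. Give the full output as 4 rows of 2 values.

10 -5
-3 2
2 -2
3 -5

Output[0,0]: The receptive field on the input at this output position is [3 -4 -3]. Elementwise product with the kernel and sum: 3·1 + -4·-1 + -3·-1.
Output[0,1]: The receptive field on the input at this output position is [-3 5 -3]. Elementwise product with the kernel and sum: -3·1 + 5·-1 + -3·-1.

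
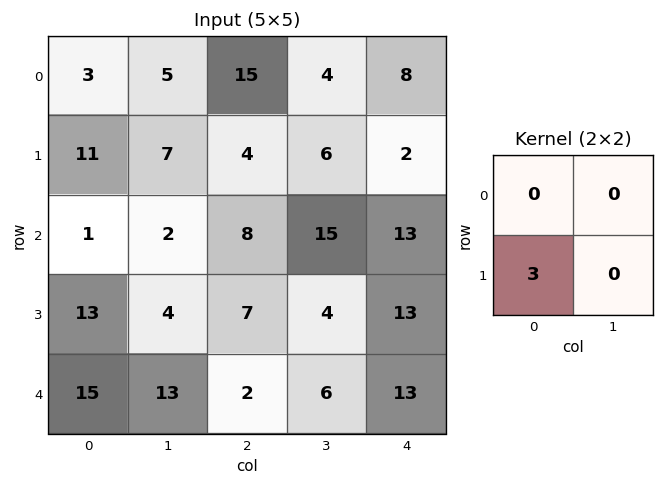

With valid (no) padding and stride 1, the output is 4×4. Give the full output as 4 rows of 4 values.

33 21 12 18
3 6 24 45
39 12 21 12
45 39 6 18

Output[0,0]: The receptive field on the input at this output position is [3 5 / 11 7]. Elementwise product with the kernel and sum: 11·3.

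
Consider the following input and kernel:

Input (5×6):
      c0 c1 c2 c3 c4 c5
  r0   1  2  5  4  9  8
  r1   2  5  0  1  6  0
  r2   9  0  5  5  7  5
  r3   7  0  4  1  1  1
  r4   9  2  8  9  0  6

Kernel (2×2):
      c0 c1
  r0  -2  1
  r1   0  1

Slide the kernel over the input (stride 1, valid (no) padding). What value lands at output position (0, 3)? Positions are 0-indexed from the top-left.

The receptive field on the input at this output position is [4 9 / 1 6]. Elementwise product with the kernel and sum: 4·-2 + 9·1 + 6·1.

7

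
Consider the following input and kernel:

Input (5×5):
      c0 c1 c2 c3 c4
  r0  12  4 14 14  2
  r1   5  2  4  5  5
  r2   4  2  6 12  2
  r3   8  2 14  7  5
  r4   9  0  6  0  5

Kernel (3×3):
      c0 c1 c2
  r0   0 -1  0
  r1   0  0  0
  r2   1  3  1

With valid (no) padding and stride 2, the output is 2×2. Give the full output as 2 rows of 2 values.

Output[0,0]: The receptive field on the input at this output position is [12 4 14 / 5 2 4 / 4 2 6]. Elementwise product with the kernel and sum: 4·-1 + 4·1 + 2·3 + 6·1.

12 30
13 -1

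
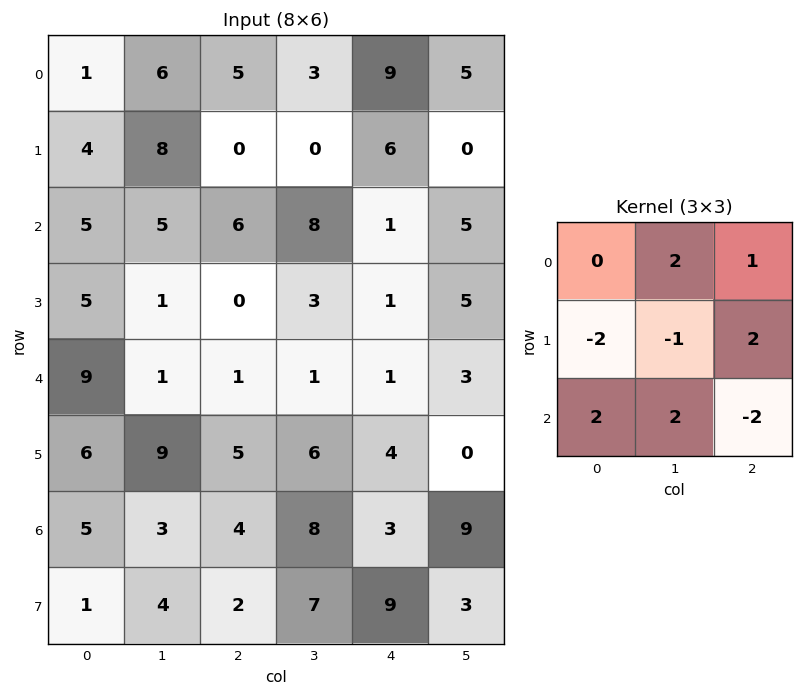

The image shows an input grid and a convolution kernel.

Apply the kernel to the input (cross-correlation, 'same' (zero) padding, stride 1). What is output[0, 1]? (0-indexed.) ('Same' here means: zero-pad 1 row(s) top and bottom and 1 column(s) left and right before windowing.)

The receptive field on the zero-padded input at this output position is [0 0 0 / 1 6 5 / 4 8 0]. Elementwise product with the kernel and sum: 0·2 + 0·1 + 1·-2 + 6·-1 + 5·2 + 4·2 + 8·2 + 0·-2.

26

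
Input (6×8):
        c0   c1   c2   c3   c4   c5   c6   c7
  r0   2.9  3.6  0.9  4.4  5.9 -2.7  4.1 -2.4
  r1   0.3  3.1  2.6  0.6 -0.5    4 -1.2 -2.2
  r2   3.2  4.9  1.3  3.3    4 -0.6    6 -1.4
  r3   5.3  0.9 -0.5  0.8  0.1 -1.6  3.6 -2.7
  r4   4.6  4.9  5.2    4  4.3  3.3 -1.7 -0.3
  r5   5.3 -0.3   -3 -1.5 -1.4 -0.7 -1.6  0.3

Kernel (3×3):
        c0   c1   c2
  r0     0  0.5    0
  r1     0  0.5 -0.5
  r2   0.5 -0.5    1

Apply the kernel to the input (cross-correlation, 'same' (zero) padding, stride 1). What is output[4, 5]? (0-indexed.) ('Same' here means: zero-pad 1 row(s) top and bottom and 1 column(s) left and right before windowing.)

The receptive field on the zero-padded input at this output position is [0.1 -1.6 3.6 / 4.3 3.3 -1.7 / -1.4 -0.7 -1.6]. Elementwise product with the kernel and sum: -1.6·0.5 + 3.3·0.5 + -1.7·-0.5 + -1.4·0.5 + -0.7·-0.5 + -1.6·1.

-0.25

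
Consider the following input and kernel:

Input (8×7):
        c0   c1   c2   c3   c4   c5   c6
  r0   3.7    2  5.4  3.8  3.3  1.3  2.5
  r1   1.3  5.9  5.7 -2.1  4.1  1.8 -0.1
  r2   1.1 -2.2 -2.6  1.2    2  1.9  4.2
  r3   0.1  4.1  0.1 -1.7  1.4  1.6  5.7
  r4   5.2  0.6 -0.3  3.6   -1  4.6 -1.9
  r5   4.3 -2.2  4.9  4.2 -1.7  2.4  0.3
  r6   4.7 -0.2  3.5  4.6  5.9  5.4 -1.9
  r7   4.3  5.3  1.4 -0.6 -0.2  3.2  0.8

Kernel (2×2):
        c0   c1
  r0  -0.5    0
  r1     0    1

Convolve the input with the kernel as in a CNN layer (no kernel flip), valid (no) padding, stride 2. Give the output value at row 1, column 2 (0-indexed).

The receptive field on the input at this output position is [2 1.9 / 1.4 1.6]. Elementwise product with the kernel and sum: 2·-0.5 + 1.6·1.

0.6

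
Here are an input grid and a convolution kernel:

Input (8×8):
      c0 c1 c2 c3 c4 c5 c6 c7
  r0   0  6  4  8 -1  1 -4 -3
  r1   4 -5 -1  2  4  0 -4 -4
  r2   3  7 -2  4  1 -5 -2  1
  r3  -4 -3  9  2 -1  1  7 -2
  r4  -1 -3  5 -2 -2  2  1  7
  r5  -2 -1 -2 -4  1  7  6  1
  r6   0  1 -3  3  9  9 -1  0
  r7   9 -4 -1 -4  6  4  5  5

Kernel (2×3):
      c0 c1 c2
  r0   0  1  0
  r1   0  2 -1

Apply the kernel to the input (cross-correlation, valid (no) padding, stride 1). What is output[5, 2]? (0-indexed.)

-7

The receptive field on the input at this output position is [-2 -4 1 / -3 3 9]. Elementwise product with the kernel and sum: -4·1 + 3·2 + 9·-1.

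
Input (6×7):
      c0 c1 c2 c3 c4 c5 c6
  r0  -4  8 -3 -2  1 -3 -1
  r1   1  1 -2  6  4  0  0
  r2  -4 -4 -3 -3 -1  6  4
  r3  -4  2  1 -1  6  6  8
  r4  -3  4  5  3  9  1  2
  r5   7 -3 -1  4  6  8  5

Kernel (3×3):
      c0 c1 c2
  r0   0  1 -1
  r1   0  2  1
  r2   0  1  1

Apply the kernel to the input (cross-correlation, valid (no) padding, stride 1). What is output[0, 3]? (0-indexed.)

The receptive field on the input at this output position is [-2 1 -3 / 6 4 0 / -3 -1 6]. Elementwise product with the kernel and sum: 1·1 + -3·-1 + 4·2 + 0·1 + -1·1 + 6·1.

17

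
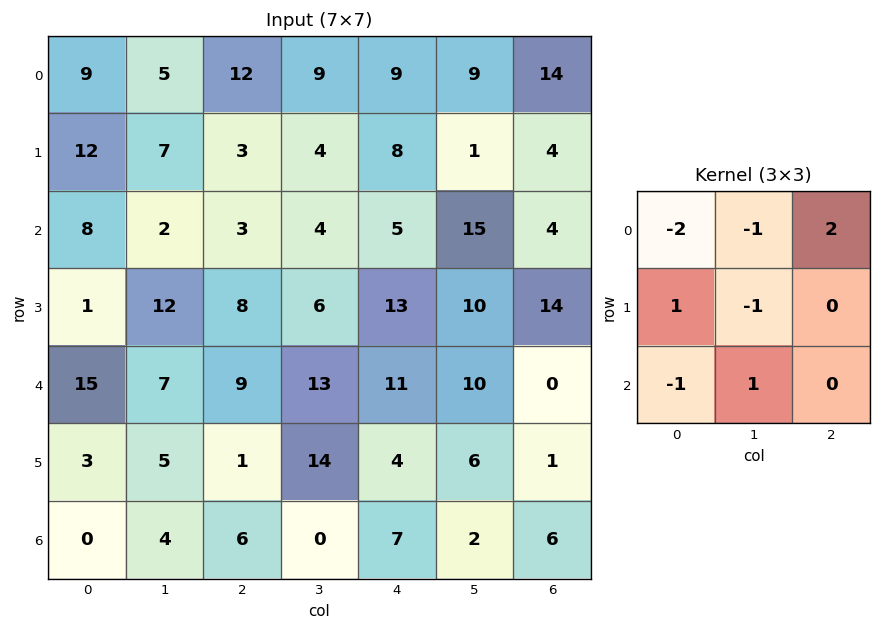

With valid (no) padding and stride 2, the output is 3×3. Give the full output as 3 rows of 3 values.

0 -15 18
-31 6 -15
-17 -28 -39

Output[0,0]: The receptive field on the input at this output position is [9 5 12 / 12 7 3 / 8 2 3]. Elementwise product with the kernel and sum: 9·-2 + 5·-1 + 12·2 + 12·1 + 7·-1 + 8·-1 + 2·1.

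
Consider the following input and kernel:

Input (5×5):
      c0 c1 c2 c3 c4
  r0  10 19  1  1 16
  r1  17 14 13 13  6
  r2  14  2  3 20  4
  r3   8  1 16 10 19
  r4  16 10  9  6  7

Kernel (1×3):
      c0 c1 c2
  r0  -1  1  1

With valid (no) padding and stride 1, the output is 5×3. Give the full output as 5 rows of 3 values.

Output[0,0]: The receptive field on the input at this output position is [10 19 1]. Elementwise product with the kernel and sum: 10·-1 + 19·1 + 1·1.

10 -17 16
10 12 6
-9 21 21
9 25 13
3 5 4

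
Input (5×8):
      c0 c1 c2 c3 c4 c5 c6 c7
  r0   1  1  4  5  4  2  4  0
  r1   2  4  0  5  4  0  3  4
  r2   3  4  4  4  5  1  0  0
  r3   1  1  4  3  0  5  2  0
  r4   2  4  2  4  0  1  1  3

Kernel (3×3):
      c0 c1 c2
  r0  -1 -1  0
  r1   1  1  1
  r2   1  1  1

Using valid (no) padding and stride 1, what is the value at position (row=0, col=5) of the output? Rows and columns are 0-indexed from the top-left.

The receptive field on the input at this output position is [2 4 0 / 0 3 4 / 1 0 0]. Elementwise product with the kernel and sum: 2·-1 + 4·-1 + 0·1 + 3·1 + 4·1 + 1·1 + 0·1 + 0·1.

2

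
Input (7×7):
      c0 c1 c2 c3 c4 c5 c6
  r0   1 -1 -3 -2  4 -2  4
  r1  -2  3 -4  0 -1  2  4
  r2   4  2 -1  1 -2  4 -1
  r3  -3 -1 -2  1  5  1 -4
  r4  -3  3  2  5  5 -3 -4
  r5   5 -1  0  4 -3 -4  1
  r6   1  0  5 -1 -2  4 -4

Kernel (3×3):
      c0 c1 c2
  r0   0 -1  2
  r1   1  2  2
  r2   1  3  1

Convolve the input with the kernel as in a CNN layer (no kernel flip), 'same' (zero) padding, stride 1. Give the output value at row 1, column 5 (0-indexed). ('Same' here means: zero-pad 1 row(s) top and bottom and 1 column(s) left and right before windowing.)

The receptive field on the zero-padded input at this output position is [4 -2 4 / -1 2 4 / -2 4 -1]. Elementwise product with the kernel and sum: -2·-1 + 4·2 + -1·1 + 2·2 + 4·2 + -2·1 + 4·3 + -1·1.

30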